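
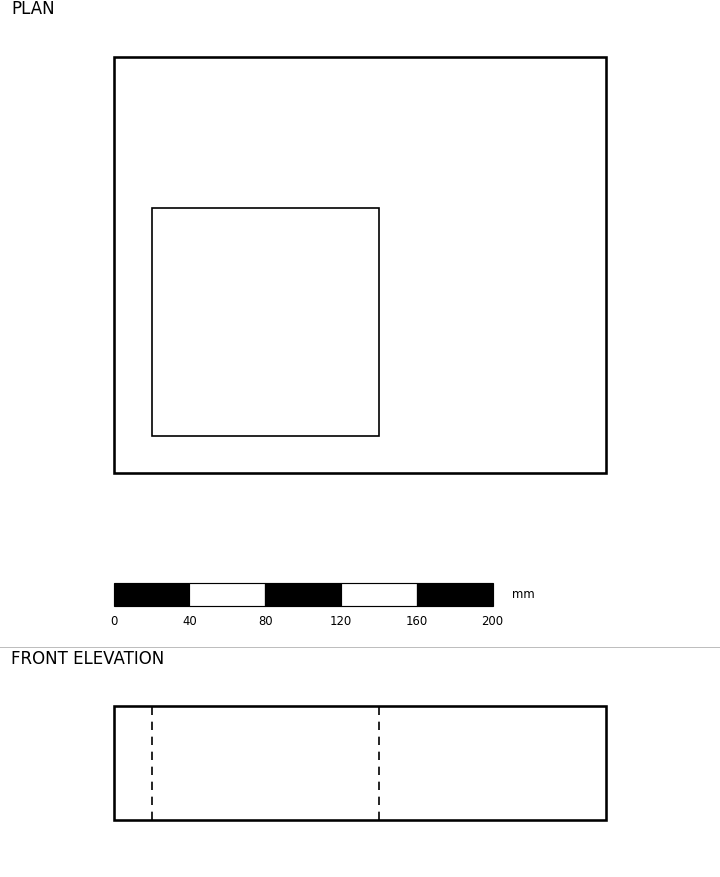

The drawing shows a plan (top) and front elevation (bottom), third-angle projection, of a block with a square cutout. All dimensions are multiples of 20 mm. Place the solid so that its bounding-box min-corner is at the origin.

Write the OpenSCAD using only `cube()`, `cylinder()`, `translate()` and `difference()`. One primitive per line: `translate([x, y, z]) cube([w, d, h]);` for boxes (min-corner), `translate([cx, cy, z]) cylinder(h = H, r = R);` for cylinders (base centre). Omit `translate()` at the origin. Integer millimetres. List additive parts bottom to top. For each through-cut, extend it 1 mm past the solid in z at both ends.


difference() {
  cube([260, 220, 60]);
  translate([20, 20, -1]) cube([120, 120, 62]);
}


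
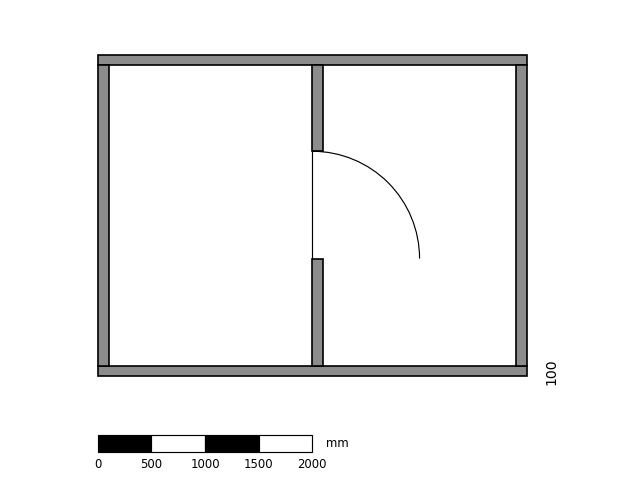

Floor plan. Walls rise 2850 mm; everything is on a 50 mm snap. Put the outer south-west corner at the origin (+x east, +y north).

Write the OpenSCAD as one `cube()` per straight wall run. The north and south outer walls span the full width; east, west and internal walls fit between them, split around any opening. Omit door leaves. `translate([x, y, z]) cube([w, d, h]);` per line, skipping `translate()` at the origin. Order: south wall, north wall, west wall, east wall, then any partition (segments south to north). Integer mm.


cube([4000, 100, 2850]);
translate([0, 2900, 0]) cube([4000, 100, 2850]);
translate([0, 100, 0]) cube([100, 2800, 2850]);
translate([3900, 100, 0]) cube([100, 2800, 2850]);
translate([2000, 100, 0]) cube([100, 1000, 2850]);
translate([2000, 2100, 0]) cube([100, 800, 2850]);


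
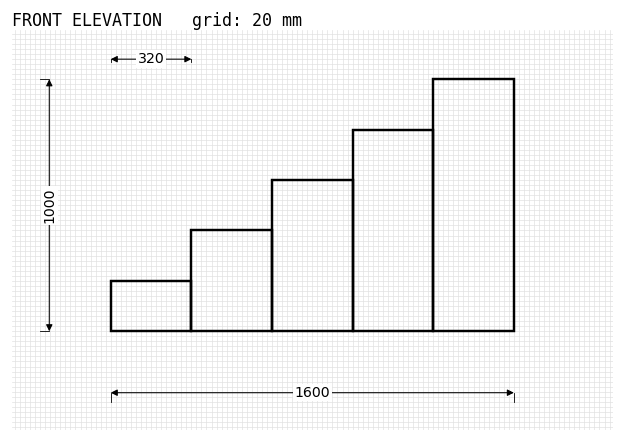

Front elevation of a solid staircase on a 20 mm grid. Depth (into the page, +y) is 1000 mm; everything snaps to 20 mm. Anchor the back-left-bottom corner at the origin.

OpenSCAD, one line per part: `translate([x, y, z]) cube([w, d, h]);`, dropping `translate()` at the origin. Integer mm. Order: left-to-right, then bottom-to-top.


cube([320, 1000, 200]);
translate([320, 0, 0]) cube([320, 1000, 400]);
translate([640, 0, 0]) cube([320, 1000, 600]);
translate([960, 0, 0]) cube([320, 1000, 800]);
translate([1280, 0, 0]) cube([320, 1000, 1000]);


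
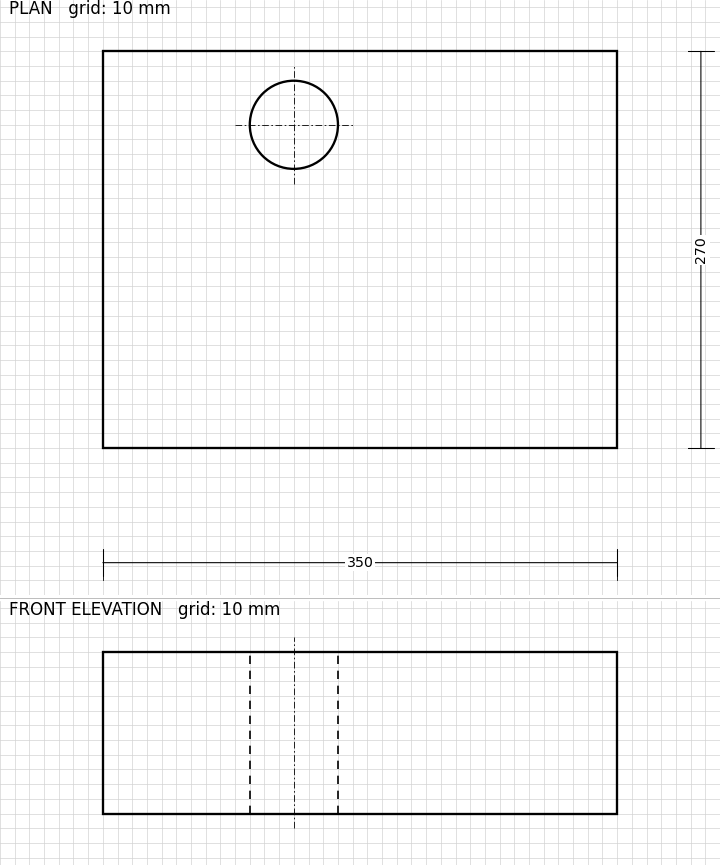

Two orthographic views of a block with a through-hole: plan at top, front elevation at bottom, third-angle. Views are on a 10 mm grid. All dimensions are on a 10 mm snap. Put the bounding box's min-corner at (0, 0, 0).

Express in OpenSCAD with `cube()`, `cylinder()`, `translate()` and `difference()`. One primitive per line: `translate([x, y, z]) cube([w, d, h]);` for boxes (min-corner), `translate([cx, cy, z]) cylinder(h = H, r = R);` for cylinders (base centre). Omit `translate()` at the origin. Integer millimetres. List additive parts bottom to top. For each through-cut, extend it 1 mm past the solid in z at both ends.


difference() {
  cube([350, 270, 110]);
  translate([130, 220, -1]) cylinder(h = 112, r = 30);
}


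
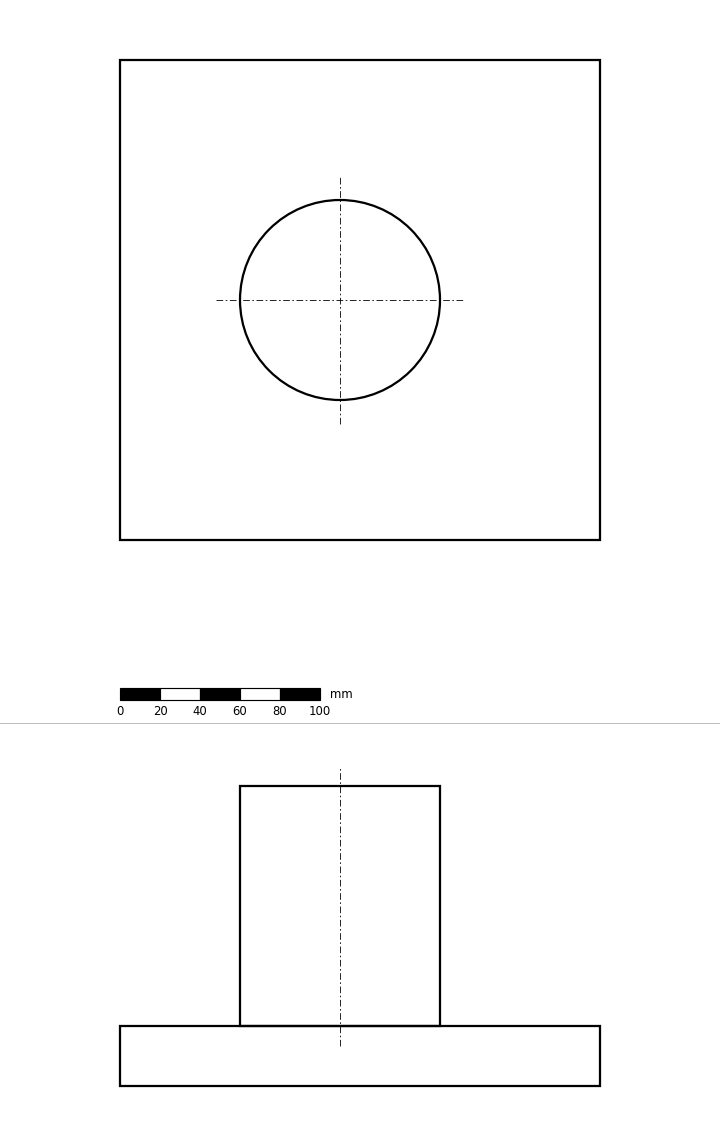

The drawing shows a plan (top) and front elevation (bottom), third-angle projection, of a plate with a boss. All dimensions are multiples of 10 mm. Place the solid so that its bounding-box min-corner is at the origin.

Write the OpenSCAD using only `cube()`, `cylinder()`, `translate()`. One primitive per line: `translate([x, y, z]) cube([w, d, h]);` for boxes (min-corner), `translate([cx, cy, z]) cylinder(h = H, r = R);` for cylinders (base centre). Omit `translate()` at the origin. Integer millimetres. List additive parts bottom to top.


cube([240, 240, 30]);
translate([110, 120, 30]) cylinder(h = 120, r = 50);


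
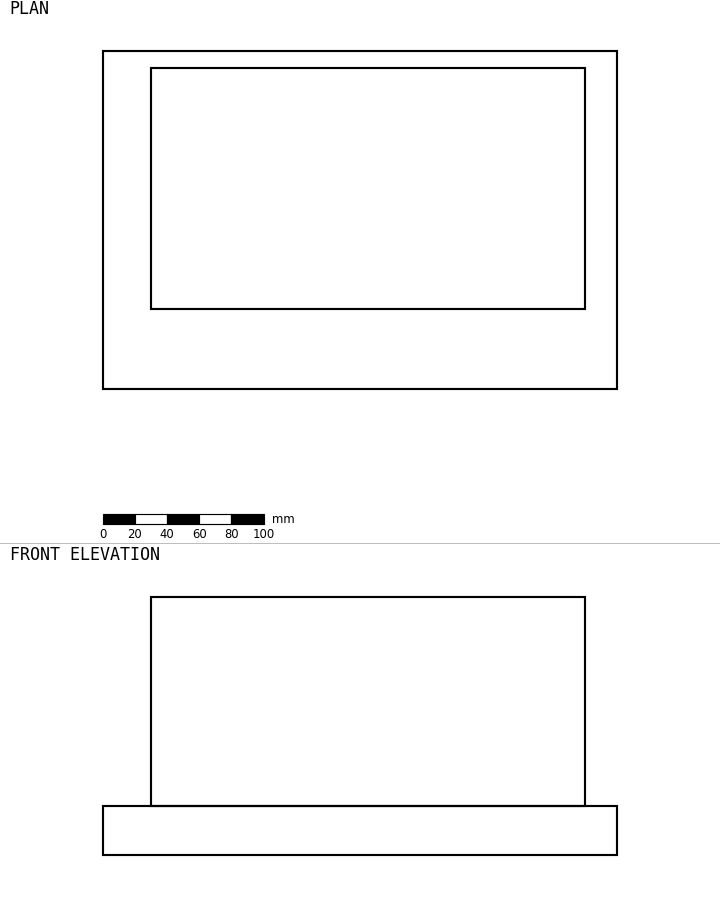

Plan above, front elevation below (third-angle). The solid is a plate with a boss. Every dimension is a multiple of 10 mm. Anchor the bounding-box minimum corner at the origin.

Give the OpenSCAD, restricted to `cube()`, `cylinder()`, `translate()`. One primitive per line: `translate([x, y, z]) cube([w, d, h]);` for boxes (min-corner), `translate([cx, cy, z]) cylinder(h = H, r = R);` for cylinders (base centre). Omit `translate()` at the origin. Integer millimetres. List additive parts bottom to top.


cube([320, 210, 30]);
translate([30, 50, 30]) cube([270, 150, 130]);


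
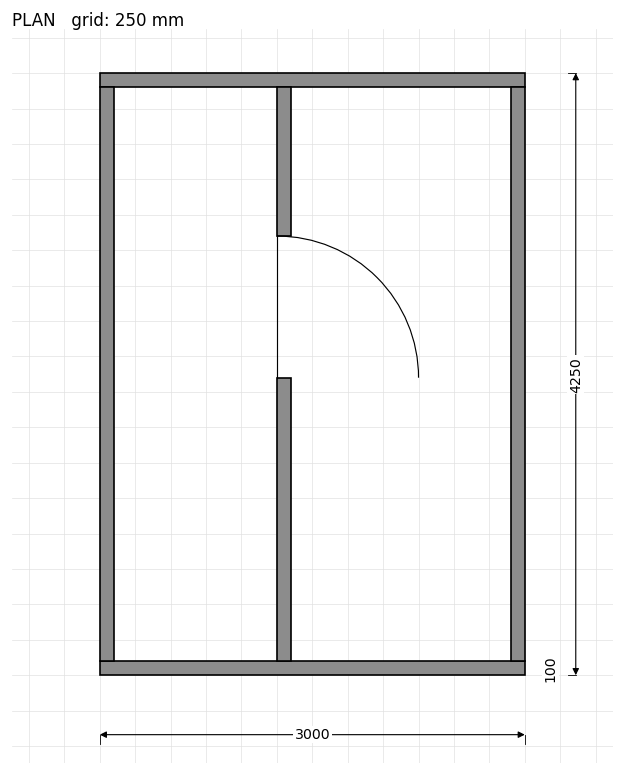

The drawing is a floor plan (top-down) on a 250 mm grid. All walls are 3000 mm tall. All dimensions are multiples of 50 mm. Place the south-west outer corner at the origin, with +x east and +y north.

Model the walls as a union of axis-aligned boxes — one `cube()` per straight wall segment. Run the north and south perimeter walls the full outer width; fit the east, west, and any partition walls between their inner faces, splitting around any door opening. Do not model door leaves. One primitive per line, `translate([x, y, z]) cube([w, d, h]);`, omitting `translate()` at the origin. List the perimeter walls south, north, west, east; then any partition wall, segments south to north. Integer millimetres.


cube([3000, 100, 3000]);
translate([0, 4150, 0]) cube([3000, 100, 3000]);
translate([0, 100, 0]) cube([100, 4050, 3000]);
translate([2900, 100, 0]) cube([100, 4050, 3000]);
translate([1250, 100, 0]) cube([100, 2000, 3000]);
translate([1250, 3100, 0]) cube([100, 1050, 3000]);


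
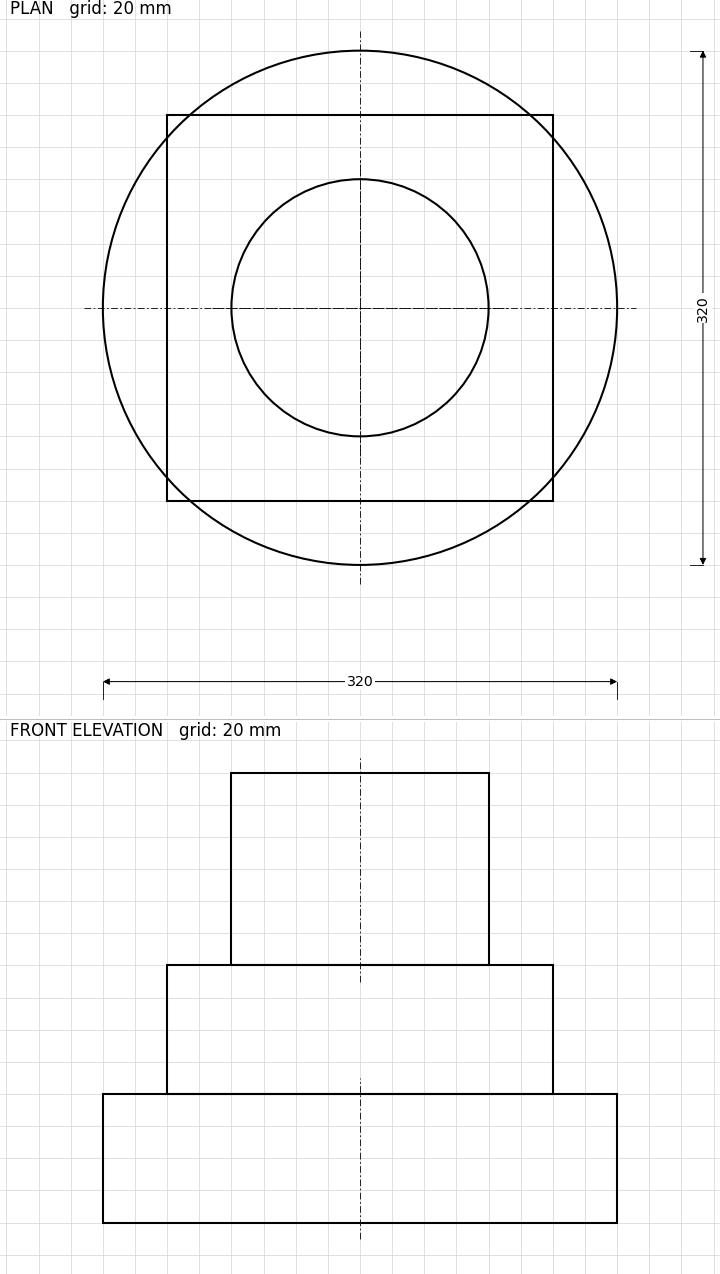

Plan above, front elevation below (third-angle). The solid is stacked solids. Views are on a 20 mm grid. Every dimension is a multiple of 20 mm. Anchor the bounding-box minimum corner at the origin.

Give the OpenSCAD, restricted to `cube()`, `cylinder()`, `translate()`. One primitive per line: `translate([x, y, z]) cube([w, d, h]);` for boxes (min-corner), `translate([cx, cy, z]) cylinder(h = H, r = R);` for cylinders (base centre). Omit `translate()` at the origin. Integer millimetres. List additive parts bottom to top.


translate([160, 160, 0]) cylinder(h = 80, r = 160);
translate([40, 40, 80]) cube([240, 240, 80]);
translate([160, 160, 160]) cylinder(h = 120, r = 80);


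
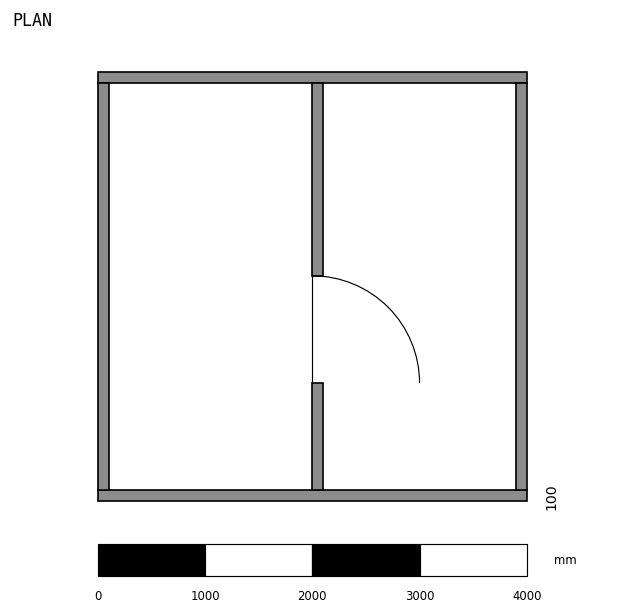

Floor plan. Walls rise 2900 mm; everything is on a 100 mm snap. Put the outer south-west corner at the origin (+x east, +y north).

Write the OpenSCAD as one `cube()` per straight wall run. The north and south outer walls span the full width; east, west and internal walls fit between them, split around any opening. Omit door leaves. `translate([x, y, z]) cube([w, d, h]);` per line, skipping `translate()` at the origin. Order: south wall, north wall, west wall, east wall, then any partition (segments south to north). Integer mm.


cube([4000, 100, 2900]);
translate([0, 3900, 0]) cube([4000, 100, 2900]);
translate([0, 100, 0]) cube([100, 3800, 2900]);
translate([3900, 100, 0]) cube([100, 3800, 2900]);
translate([2000, 100, 0]) cube([100, 1000, 2900]);
translate([2000, 2100, 0]) cube([100, 1800, 2900]);


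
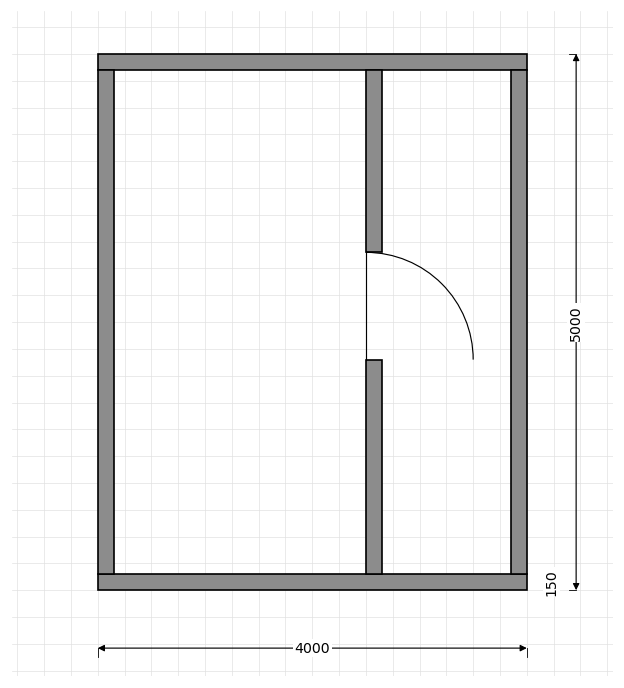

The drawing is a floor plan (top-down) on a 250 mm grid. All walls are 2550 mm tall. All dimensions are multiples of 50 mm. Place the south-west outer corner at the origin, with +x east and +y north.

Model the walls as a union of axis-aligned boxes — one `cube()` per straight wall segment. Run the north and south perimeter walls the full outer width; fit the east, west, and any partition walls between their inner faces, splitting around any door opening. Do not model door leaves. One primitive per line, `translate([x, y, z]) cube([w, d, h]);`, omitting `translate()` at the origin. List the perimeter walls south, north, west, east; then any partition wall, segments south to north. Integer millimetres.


cube([4000, 150, 2550]);
translate([0, 4850, 0]) cube([4000, 150, 2550]);
translate([0, 150, 0]) cube([150, 4700, 2550]);
translate([3850, 150, 0]) cube([150, 4700, 2550]);
translate([2500, 150, 0]) cube([150, 2000, 2550]);
translate([2500, 3150, 0]) cube([150, 1700, 2550]);


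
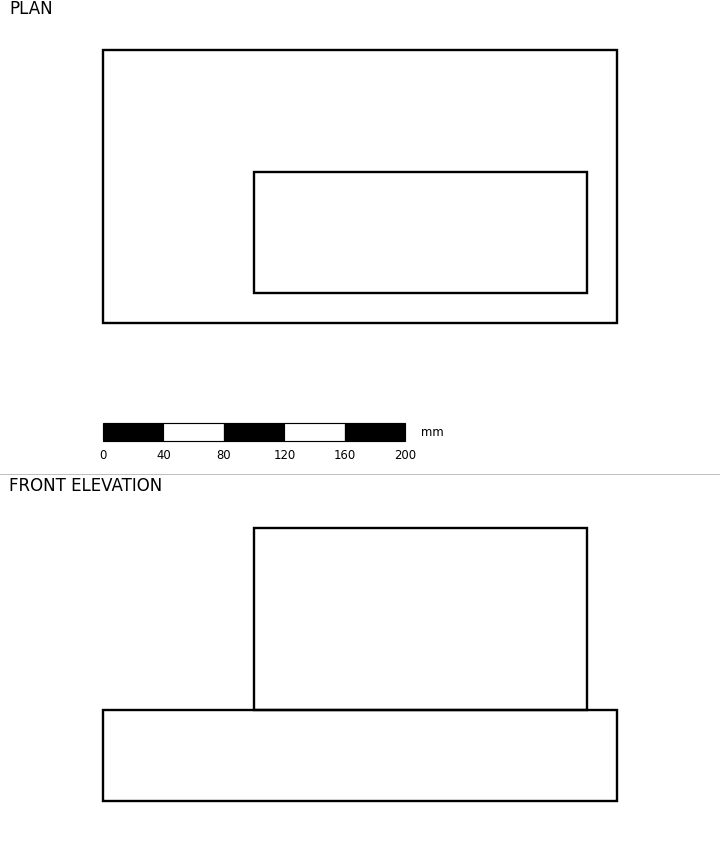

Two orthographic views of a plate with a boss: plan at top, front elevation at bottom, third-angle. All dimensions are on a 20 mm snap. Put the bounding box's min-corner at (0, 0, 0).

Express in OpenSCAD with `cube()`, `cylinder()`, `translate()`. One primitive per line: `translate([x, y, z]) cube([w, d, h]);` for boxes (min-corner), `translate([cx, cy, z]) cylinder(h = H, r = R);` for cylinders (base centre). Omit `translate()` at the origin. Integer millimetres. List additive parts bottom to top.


cube([340, 180, 60]);
translate([100, 20, 60]) cube([220, 80, 120]);


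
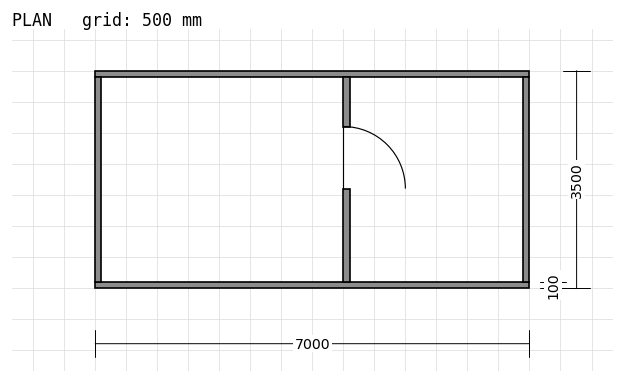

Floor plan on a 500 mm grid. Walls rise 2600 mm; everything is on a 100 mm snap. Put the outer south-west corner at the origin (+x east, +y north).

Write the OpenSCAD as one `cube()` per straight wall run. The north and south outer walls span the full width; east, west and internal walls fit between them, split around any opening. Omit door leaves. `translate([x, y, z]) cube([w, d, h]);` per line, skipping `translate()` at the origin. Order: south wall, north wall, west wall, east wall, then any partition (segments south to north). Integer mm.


cube([7000, 100, 2600]);
translate([0, 3400, 0]) cube([7000, 100, 2600]);
translate([0, 100, 0]) cube([100, 3300, 2600]);
translate([6900, 100, 0]) cube([100, 3300, 2600]);
translate([4000, 100, 0]) cube([100, 1500, 2600]);
translate([4000, 2600, 0]) cube([100, 800, 2600]);


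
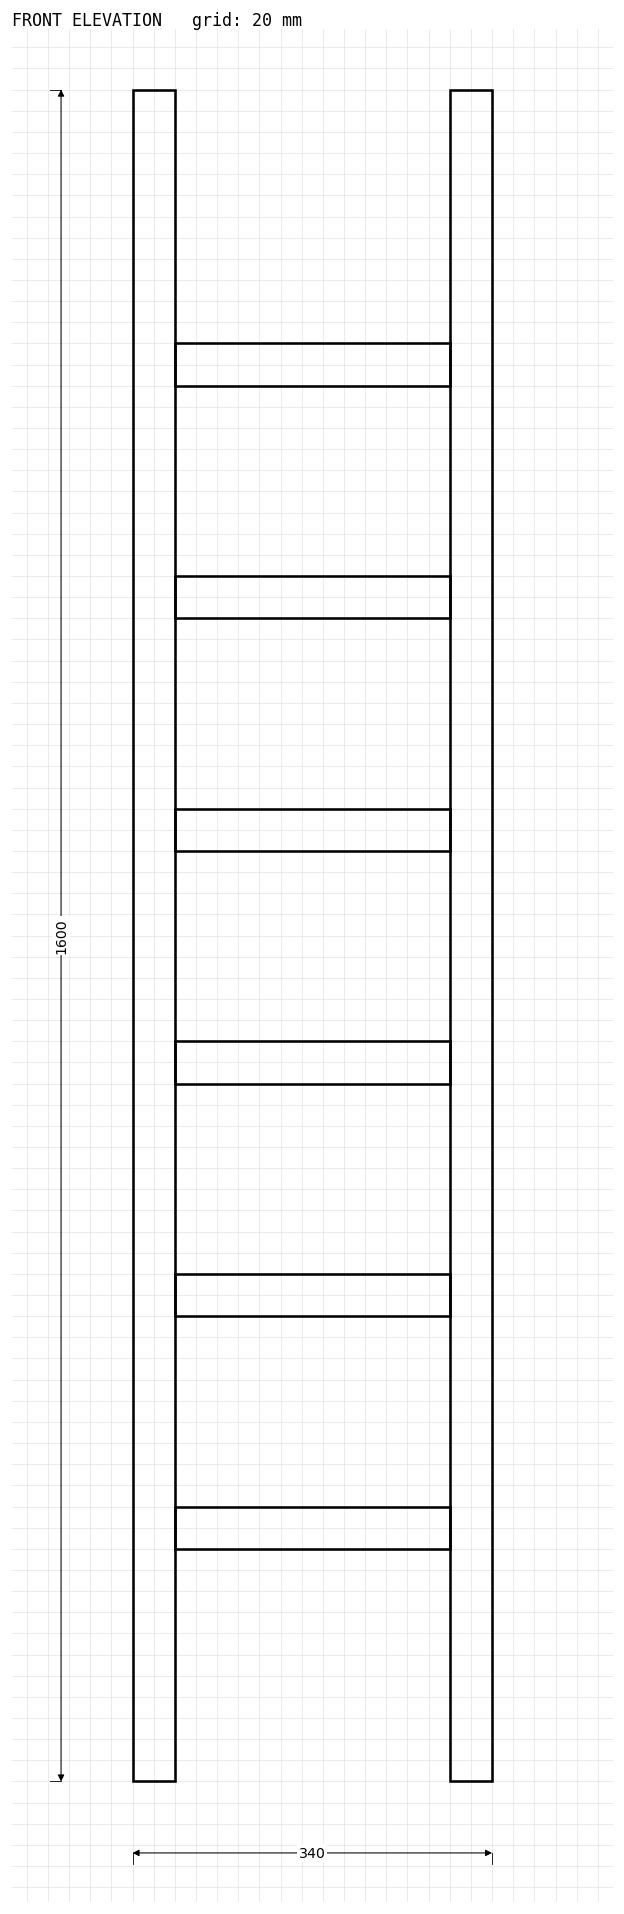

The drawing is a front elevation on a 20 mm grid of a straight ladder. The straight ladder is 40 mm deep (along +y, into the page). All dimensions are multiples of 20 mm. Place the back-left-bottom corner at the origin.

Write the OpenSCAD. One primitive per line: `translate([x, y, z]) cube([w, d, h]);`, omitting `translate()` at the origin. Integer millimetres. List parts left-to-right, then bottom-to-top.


cube([40, 40, 1600]);
translate([40, 0, 220]) cube([260, 40, 40]);
translate([40, 0, 440]) cube([260, 40, 40]);
translate([40, 0, 660]) cube([260, 40, 40]);
translate([40, 0, 880]) cube([260, 40, 40]);
translate([40, 0, 1100]) cube([260, 40, 40]);
translate([40, 0, 1320]) cube([260, 40, 40]);
translate([300, 0, 0]) cube([40, 40, 1600]);


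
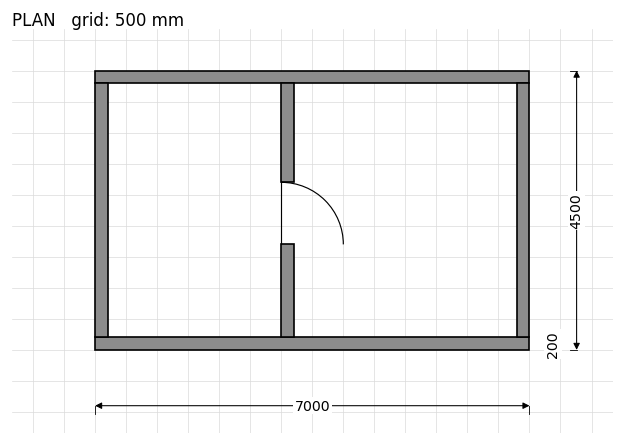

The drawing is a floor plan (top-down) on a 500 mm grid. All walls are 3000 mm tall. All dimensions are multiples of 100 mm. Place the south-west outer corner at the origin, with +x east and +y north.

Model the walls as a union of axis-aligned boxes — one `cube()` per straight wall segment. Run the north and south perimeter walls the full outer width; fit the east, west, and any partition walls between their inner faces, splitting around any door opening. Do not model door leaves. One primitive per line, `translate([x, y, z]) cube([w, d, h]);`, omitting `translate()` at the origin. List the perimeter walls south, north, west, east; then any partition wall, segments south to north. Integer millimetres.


cube([7000, 200, 3000]);
translate([0, 4300, 0]) cube([7000, 200, 3000]);
translate([0, 200, 0]) cube([200, 4100, 3000]);
translate([6800, 200, 0]) cube([200, 4100, 3000]);
translate([3000, 200, 0]) cube([200, 1500, 3000]);
translate([3000, 2700, 0]) cube([200, 1600, 3000]);


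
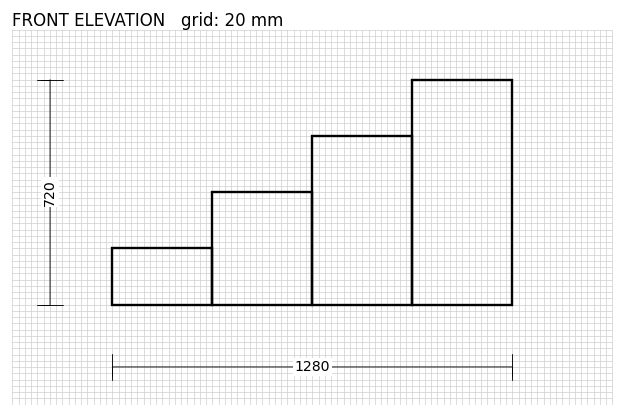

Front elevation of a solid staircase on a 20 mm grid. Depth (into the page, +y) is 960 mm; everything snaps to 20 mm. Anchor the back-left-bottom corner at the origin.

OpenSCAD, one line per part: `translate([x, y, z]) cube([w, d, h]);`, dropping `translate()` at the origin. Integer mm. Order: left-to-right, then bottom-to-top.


cube([320, 960, 180]);
translate([320, 0, 0]) cube([320, 960, 360]);
translate([640, 0, 0]) cube([320, 960, 540]);
translate([960, 0, 0]) cube([320, 960, 720]);


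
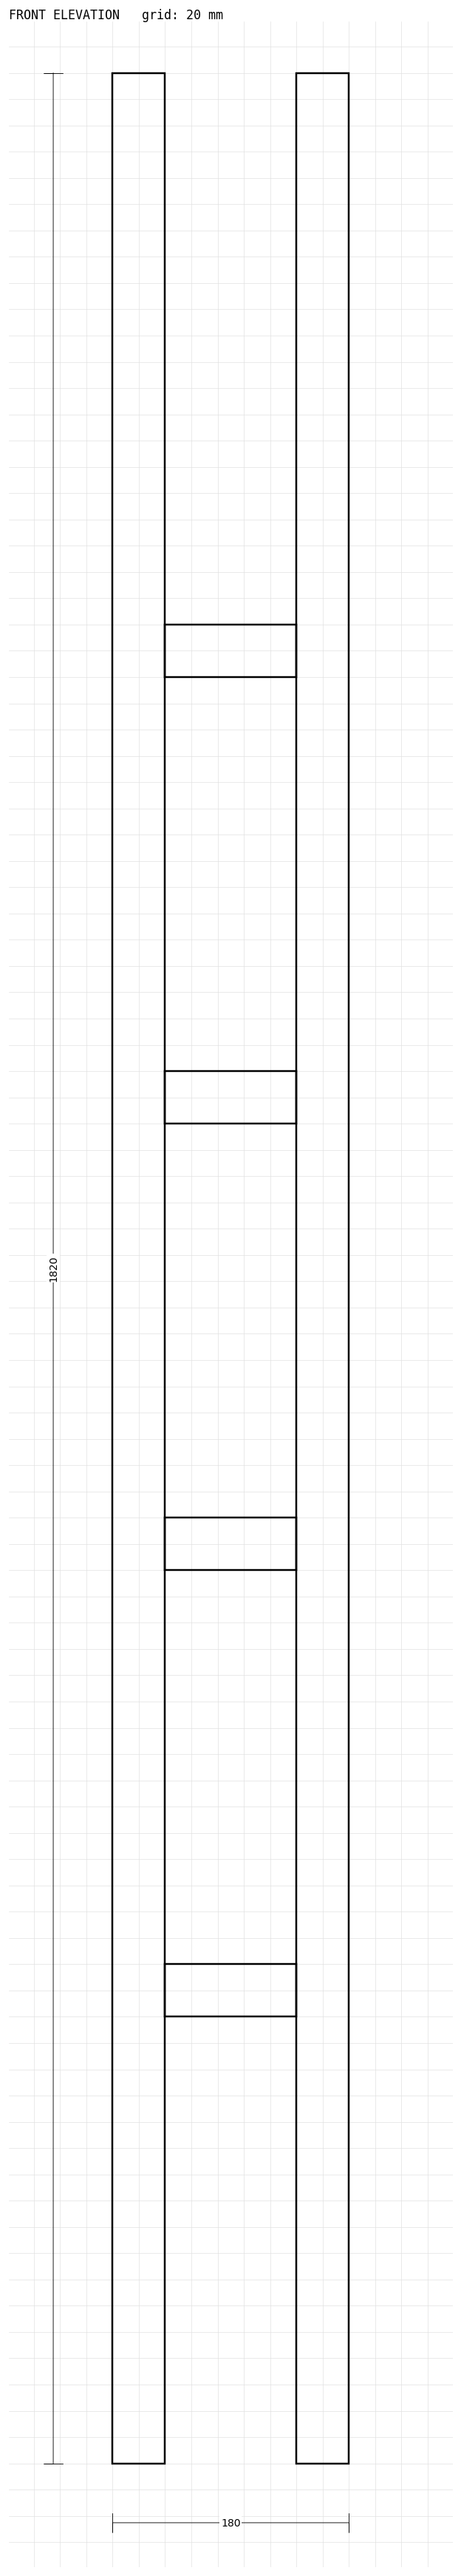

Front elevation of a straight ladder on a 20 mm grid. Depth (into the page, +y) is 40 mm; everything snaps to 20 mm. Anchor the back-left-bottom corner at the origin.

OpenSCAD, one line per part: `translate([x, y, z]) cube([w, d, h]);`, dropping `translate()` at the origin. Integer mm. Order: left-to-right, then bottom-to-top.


cube([40, 40, 1820]);
translate([40, 0, 340]) cube([100, 40, 40]);
translate([40, 0, 680]) cube([100, 40, 40]);
translate([40, 0, 1020]) cube([100, 40, 40]);
translate([40, 0, 1360]) cube([100, 40, 40]);
translate([140, 0, 0]) cube([40, 40, 1820]);


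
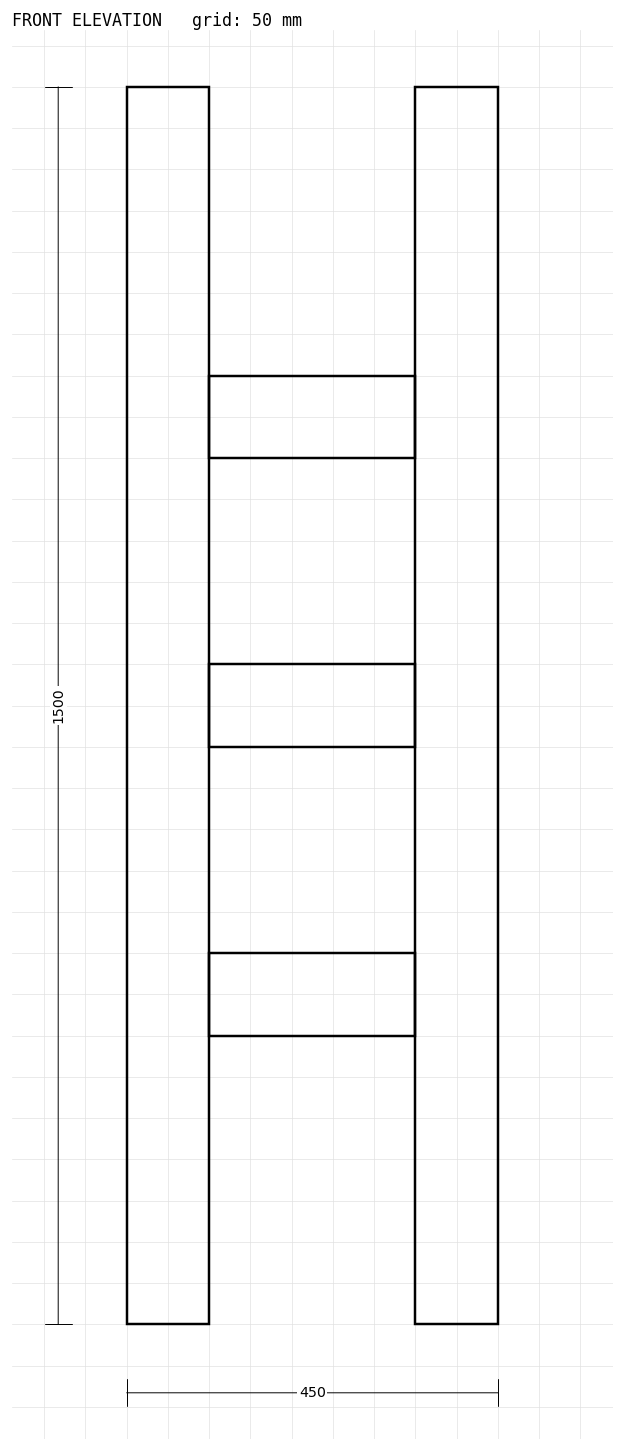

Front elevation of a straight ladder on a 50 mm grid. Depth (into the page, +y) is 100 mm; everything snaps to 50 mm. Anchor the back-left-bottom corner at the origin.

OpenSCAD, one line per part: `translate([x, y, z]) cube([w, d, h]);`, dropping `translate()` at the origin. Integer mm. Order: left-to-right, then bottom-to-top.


cube([100, 100, 1500]);
translate([100, 0, 350]) cube([250, 100, 100]);
translate([100, 0, 700]) cube([250, 100, 100]);
translate([100, 0, 1050]) cube([250, 100, 100]);
translate([350, 0, 0]) cube([100, 100, 1500]);


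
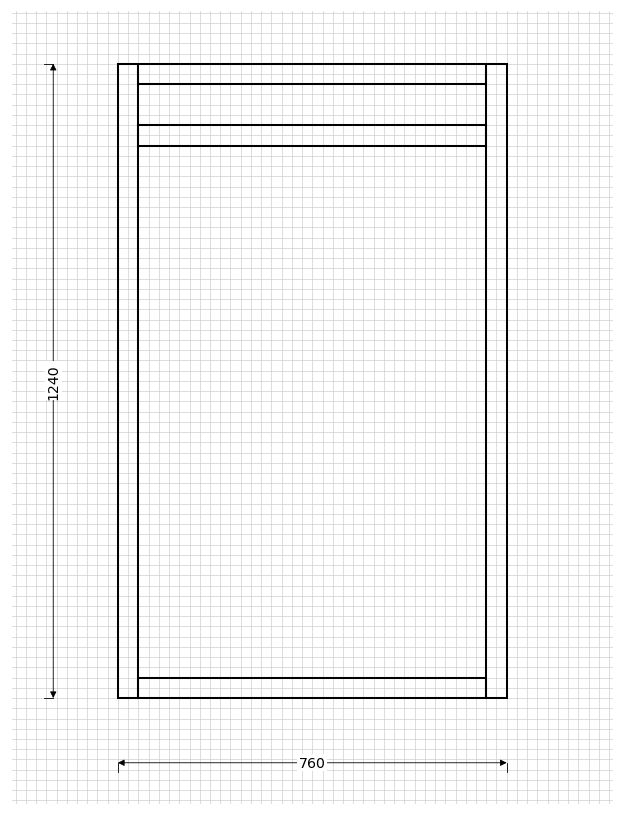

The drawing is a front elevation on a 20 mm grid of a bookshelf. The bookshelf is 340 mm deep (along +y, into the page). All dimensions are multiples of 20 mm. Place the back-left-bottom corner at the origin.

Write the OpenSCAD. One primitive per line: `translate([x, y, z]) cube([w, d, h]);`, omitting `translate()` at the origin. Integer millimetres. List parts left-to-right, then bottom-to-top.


cube([40, 340, 1240]);
translate([40, 0, 0]) cube([680, 340, 40]);
translate([40, 0, 1080]) cube([680, 340, 40]);
translate([40, 0, 1200]) cube([680, 340, 40]);
translate([720, 0, 0]) cube([40, 340, 1240]);


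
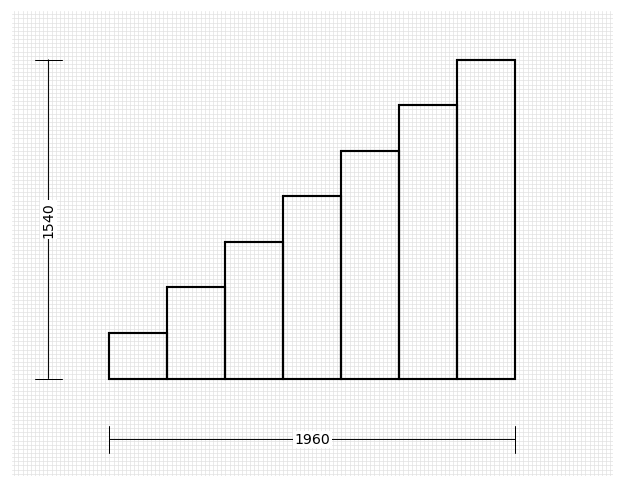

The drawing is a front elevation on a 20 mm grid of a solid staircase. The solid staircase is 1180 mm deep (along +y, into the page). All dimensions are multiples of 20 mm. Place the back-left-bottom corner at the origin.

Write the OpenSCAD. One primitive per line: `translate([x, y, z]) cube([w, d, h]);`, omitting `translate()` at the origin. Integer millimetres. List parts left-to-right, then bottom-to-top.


cube([280, 1180, 220]);
translate([280, 0, 0]) cube([280, 1180, 440]);
translate([560, 0, 0]) cube([280, 1180, 660]);
translate([840, 0, 0]) cube([280, 1180, 880]);
translate([1120, 0, 0]) cube([280, 1180, 1100]);
translate([1400, 0, 0]) cube([280, 1180, 1320]);
translate([1680, 0, 0]) cube([280, 1180, 1540]);


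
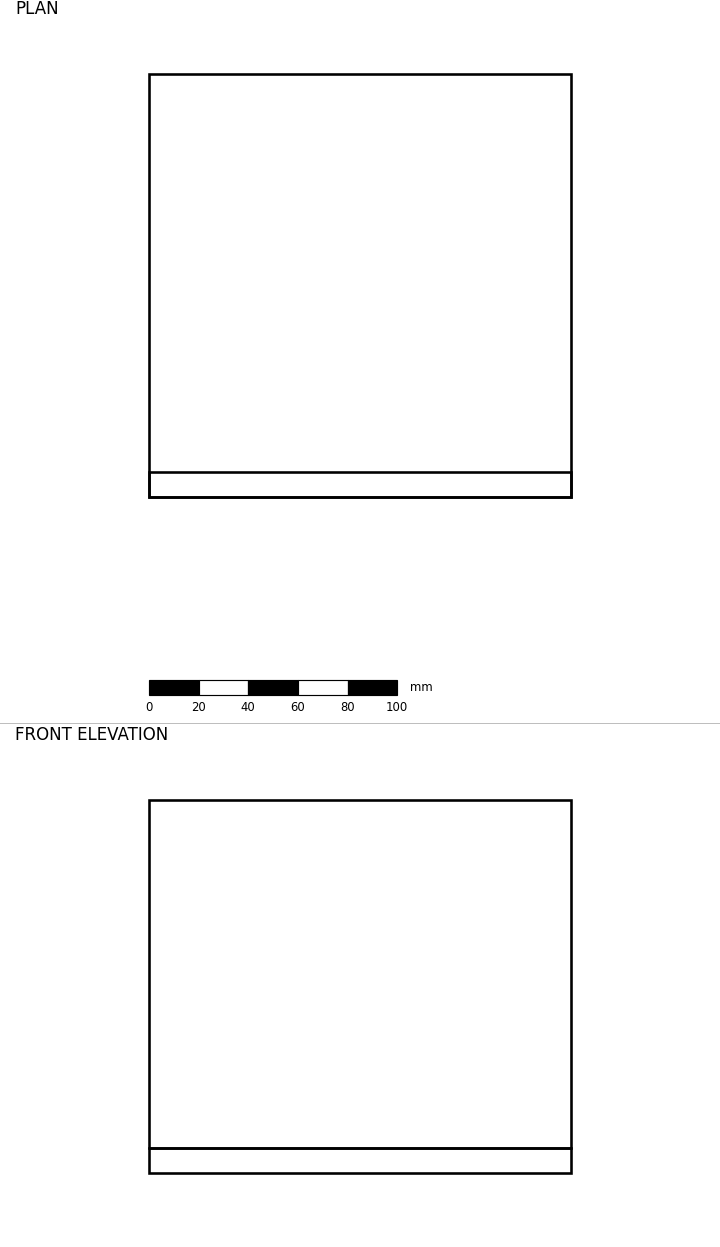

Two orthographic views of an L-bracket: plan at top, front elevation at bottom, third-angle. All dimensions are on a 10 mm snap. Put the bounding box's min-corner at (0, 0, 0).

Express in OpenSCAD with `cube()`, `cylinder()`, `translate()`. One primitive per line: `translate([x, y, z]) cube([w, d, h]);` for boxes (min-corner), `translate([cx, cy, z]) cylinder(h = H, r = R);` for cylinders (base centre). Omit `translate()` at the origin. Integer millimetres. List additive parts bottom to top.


cube([170, 170, 10]);
translate([0, 0, 10]) cube([170, 10, 140]);


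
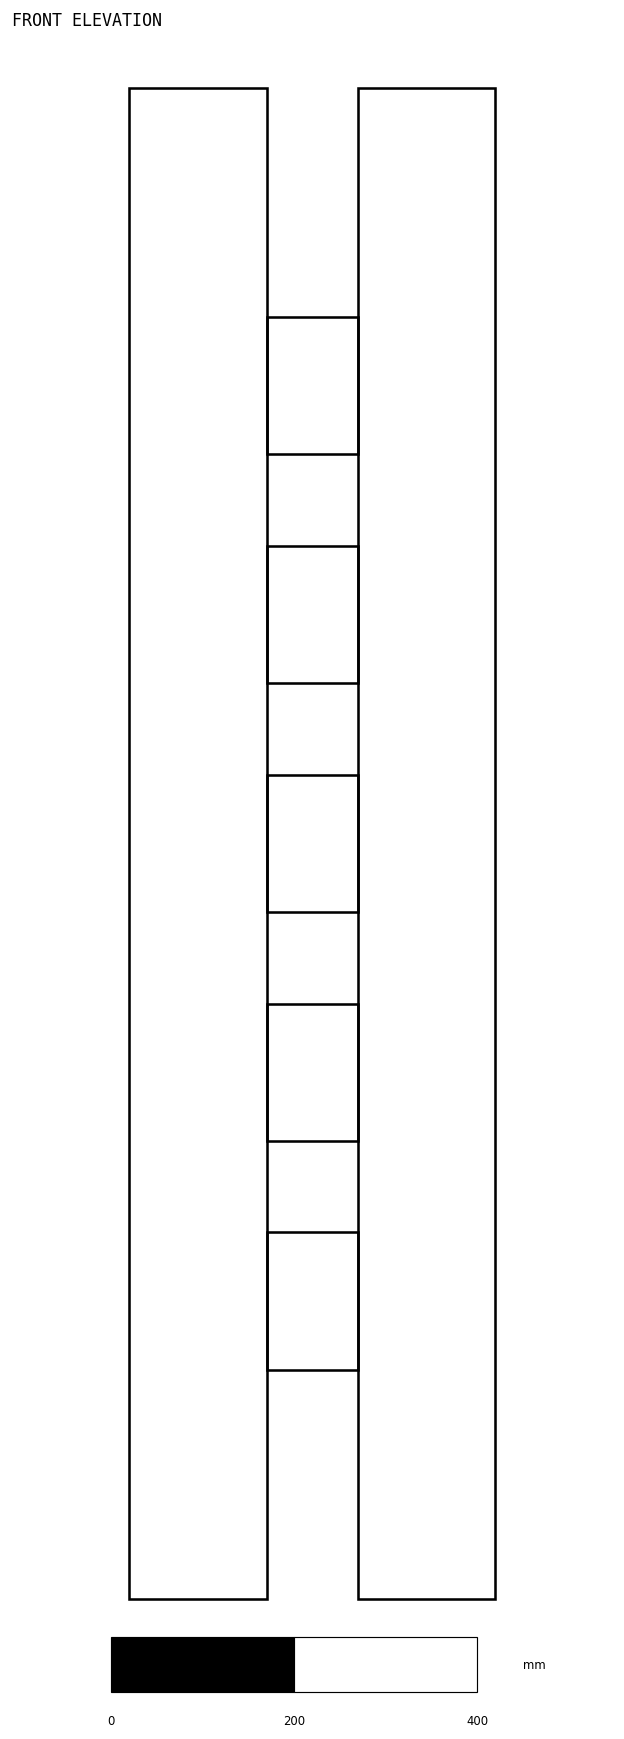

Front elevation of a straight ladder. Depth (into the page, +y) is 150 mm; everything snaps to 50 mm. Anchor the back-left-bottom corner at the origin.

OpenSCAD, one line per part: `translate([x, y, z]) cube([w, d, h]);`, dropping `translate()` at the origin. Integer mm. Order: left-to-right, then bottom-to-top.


cube([150, 150, 1650]);
translate([150, 0, 250]) cube([100, 150, 150]);
translate([150, 0, 500]) cube([100, 150, 150]);
translate([150, 0, 750]) cube([100, 150, 150]);
translate([150, 0, 1000]) cube([100, 150, 150]);
translate([150, 0, 1250]) cube([100, 150, 150]);
translate([250, 0, 0]) cube([150, 150, 1650]);


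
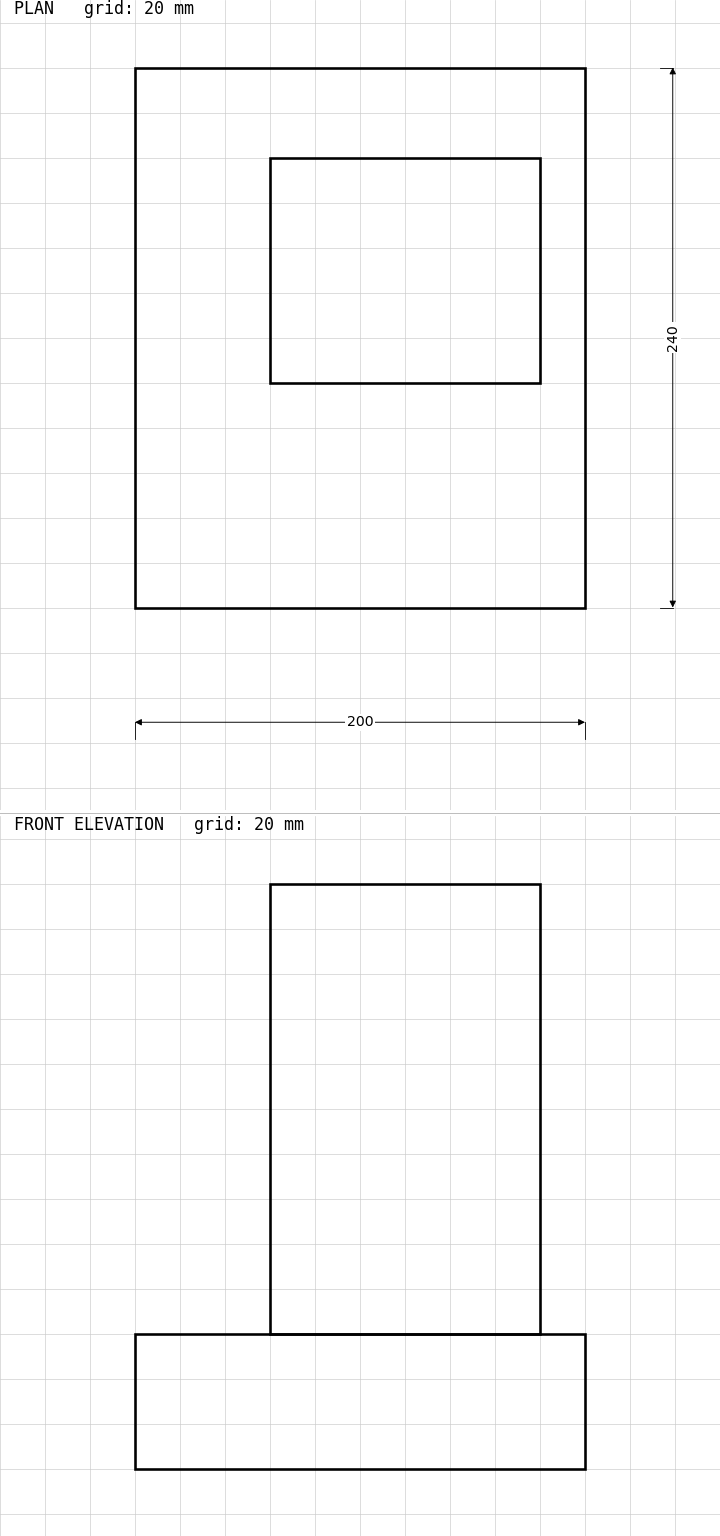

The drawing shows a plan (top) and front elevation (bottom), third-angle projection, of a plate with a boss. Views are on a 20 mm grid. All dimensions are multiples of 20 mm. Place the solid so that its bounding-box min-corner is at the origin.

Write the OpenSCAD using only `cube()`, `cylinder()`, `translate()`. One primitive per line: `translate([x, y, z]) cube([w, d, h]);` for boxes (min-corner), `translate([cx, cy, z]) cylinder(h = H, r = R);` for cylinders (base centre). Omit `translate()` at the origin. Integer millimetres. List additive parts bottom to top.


cube([200, 240, 60]);
translate([60, 100, 60]) cube([120, 100, 200]);


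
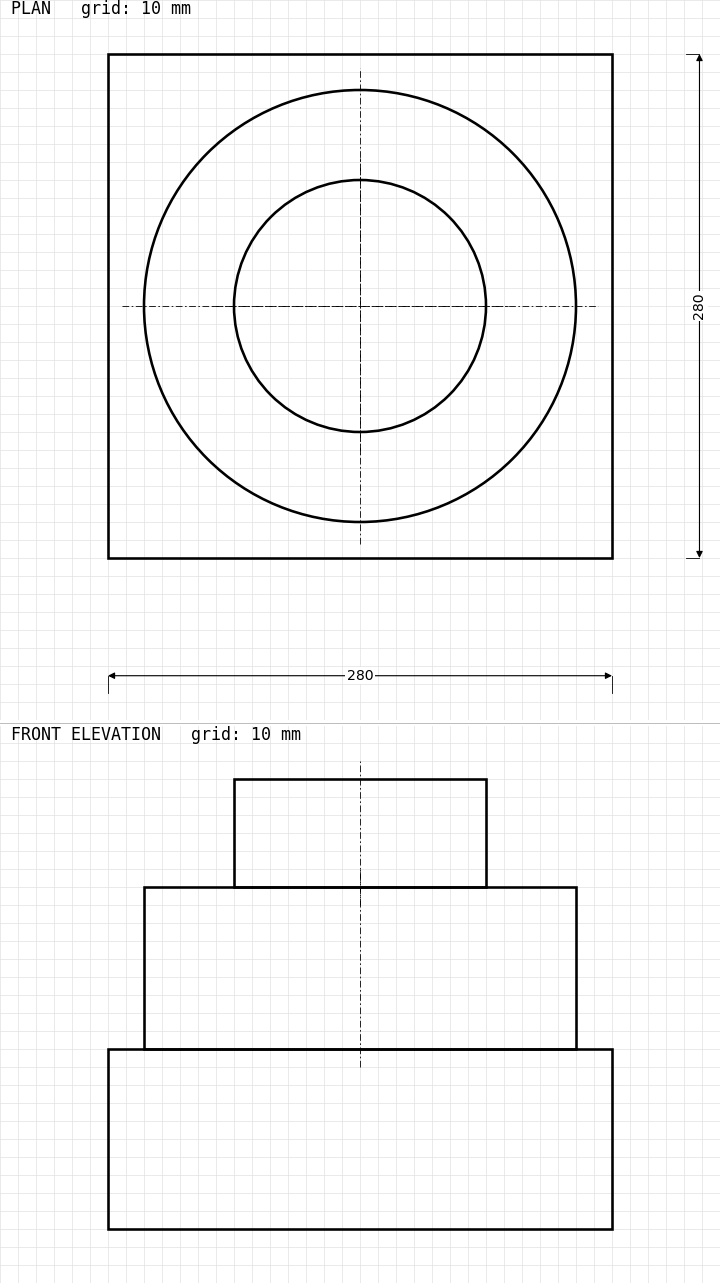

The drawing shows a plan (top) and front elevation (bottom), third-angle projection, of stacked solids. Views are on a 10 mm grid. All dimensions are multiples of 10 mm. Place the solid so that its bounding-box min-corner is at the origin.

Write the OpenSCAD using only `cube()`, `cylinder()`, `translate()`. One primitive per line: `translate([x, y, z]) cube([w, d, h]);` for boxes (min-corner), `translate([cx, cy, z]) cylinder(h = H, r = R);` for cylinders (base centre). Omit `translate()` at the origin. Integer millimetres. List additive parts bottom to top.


cube([280, 280, 100]);
translate([140, 140, 100]) cylinder(h = 90, r = 120);
translate([140, 140, 190]) cylinder(h = 60, r = 70);


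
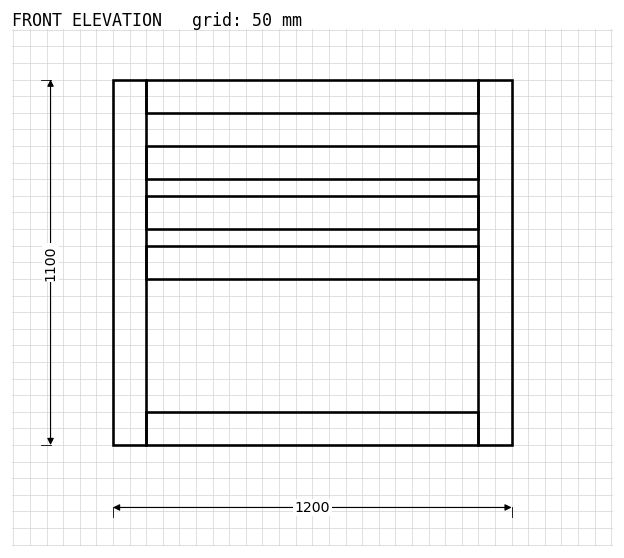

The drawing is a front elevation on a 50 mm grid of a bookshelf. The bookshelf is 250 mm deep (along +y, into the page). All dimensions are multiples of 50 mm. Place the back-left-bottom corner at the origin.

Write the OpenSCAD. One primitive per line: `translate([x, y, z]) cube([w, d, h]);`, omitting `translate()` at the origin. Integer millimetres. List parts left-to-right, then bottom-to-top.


cube([100, 250, 1100]);
translate([100, 0, 0]) cube([1000, 250, 100]);
translate([100, 0, 500]) cube([1000, 250, 100]);
translate([100, 0, 650]) cube([1000, 250, 100]);
translate([100, 0, 800]) cube([1000, 250, 100]);
translate([100, 0, 1000]) cube([1000, 250, 100]);
translate([1100, 0, 0]) cube([100, 250, 1100]);


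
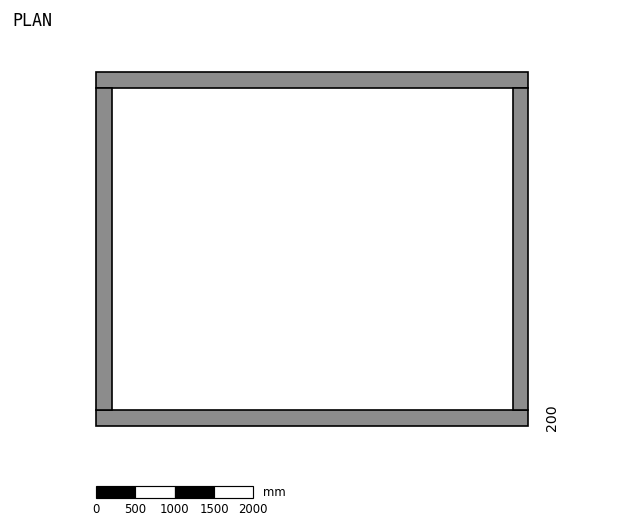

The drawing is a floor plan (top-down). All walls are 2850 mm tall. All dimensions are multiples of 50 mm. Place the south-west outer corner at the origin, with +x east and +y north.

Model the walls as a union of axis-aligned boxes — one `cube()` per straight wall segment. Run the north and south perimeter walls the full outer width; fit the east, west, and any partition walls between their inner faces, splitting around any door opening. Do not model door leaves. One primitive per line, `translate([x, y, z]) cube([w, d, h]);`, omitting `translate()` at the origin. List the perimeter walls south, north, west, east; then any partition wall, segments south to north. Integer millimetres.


cube([5500, 200, 2850]);
translate([0, 4300, 0]) cube([5500, 200, 2850]);
translate([0, 200, 0]) cube([200, 4100, 2850]);
translate([5300, 200, 0]) cube([200, 4100, 2850]);


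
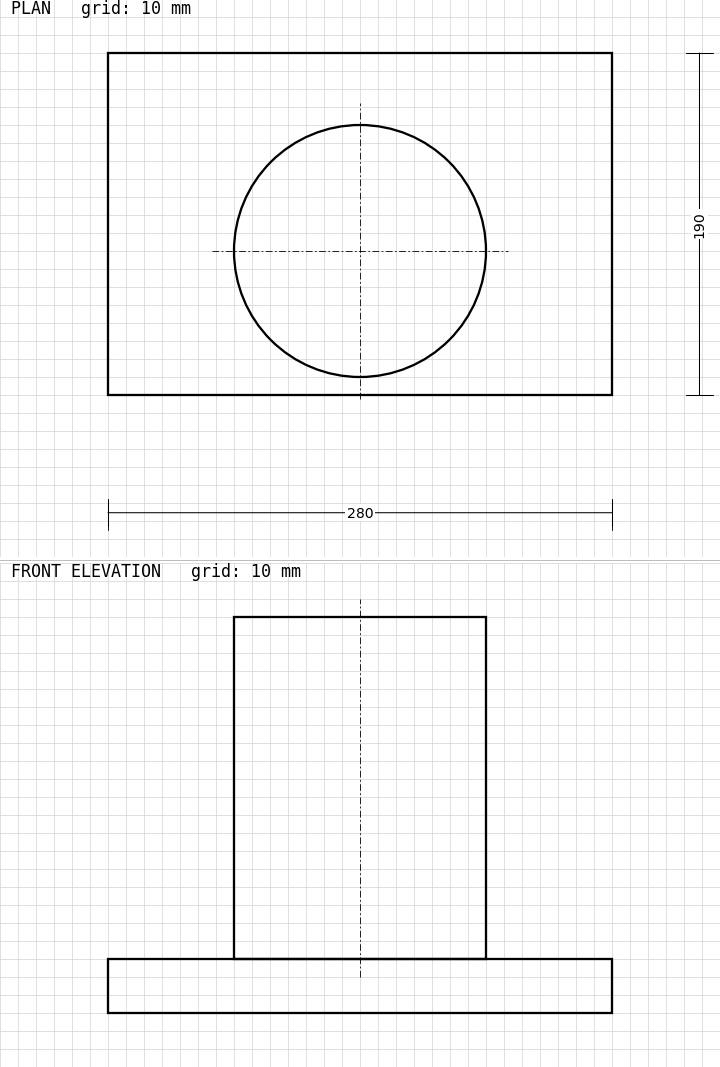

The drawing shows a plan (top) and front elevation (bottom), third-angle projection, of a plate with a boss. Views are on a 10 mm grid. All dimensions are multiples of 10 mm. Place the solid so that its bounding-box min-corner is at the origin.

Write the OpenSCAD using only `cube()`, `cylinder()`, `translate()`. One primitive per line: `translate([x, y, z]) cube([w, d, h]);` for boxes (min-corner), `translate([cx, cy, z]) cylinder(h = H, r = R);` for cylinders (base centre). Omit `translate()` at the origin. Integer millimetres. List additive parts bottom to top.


cube([280, 190, 30]);
translate([140, 80, 30]) cylinder(h = 190, r = 70);


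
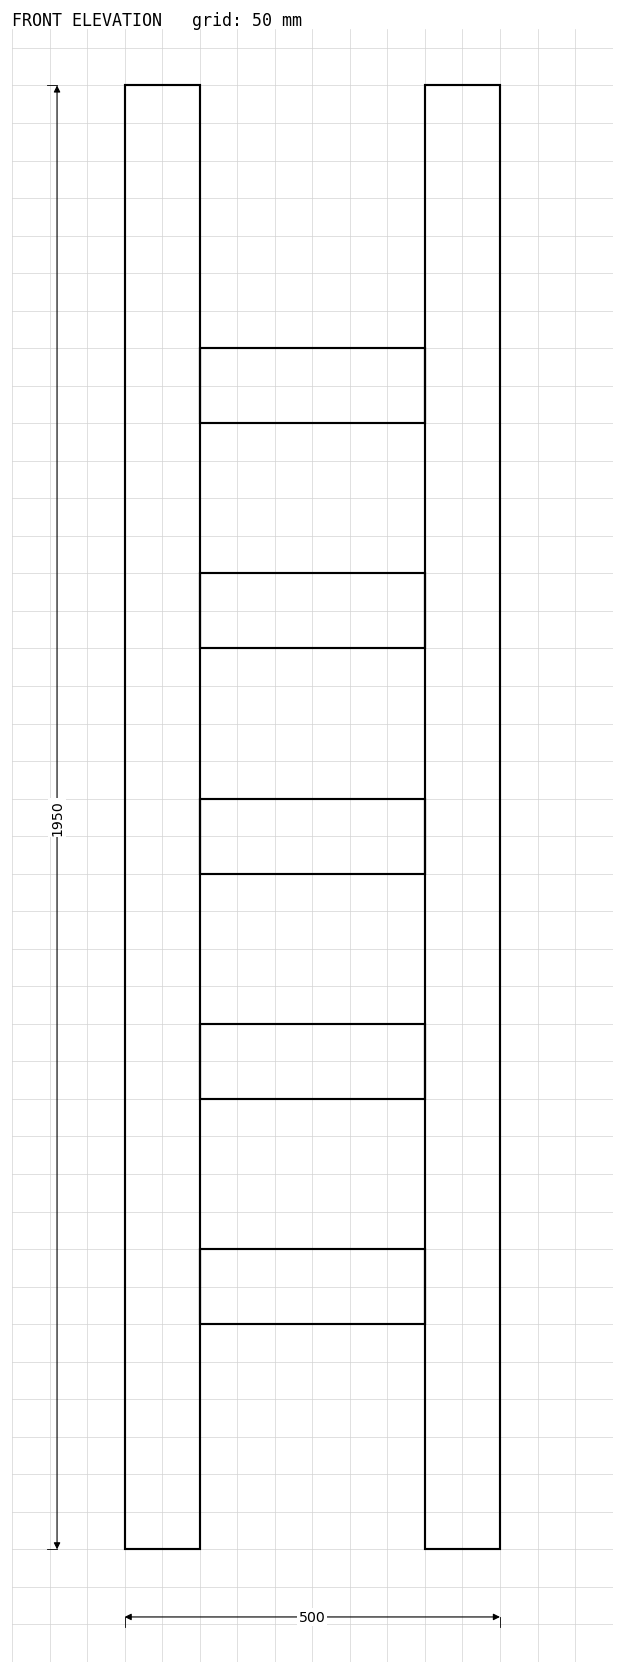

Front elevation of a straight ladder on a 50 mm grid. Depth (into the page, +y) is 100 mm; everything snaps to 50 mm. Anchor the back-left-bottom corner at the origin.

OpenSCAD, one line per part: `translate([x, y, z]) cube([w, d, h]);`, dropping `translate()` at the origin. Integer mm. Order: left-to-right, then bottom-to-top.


cube([100, 100, 1950]);
translate([100, 0, 300]) cube([300, 100, 100]);
translate([100, 0, 600]) cube([300, 100, 100]);
translate([100, 0, 900]) cube([300, 100, 100]);
translate([100, 0, 1200]) cube([300, 100, 100]);
translate([100, 0, 1500]) cube([300, 100, 100]);
translate([400, 0, 0]) cube([100, 100, 1950]);


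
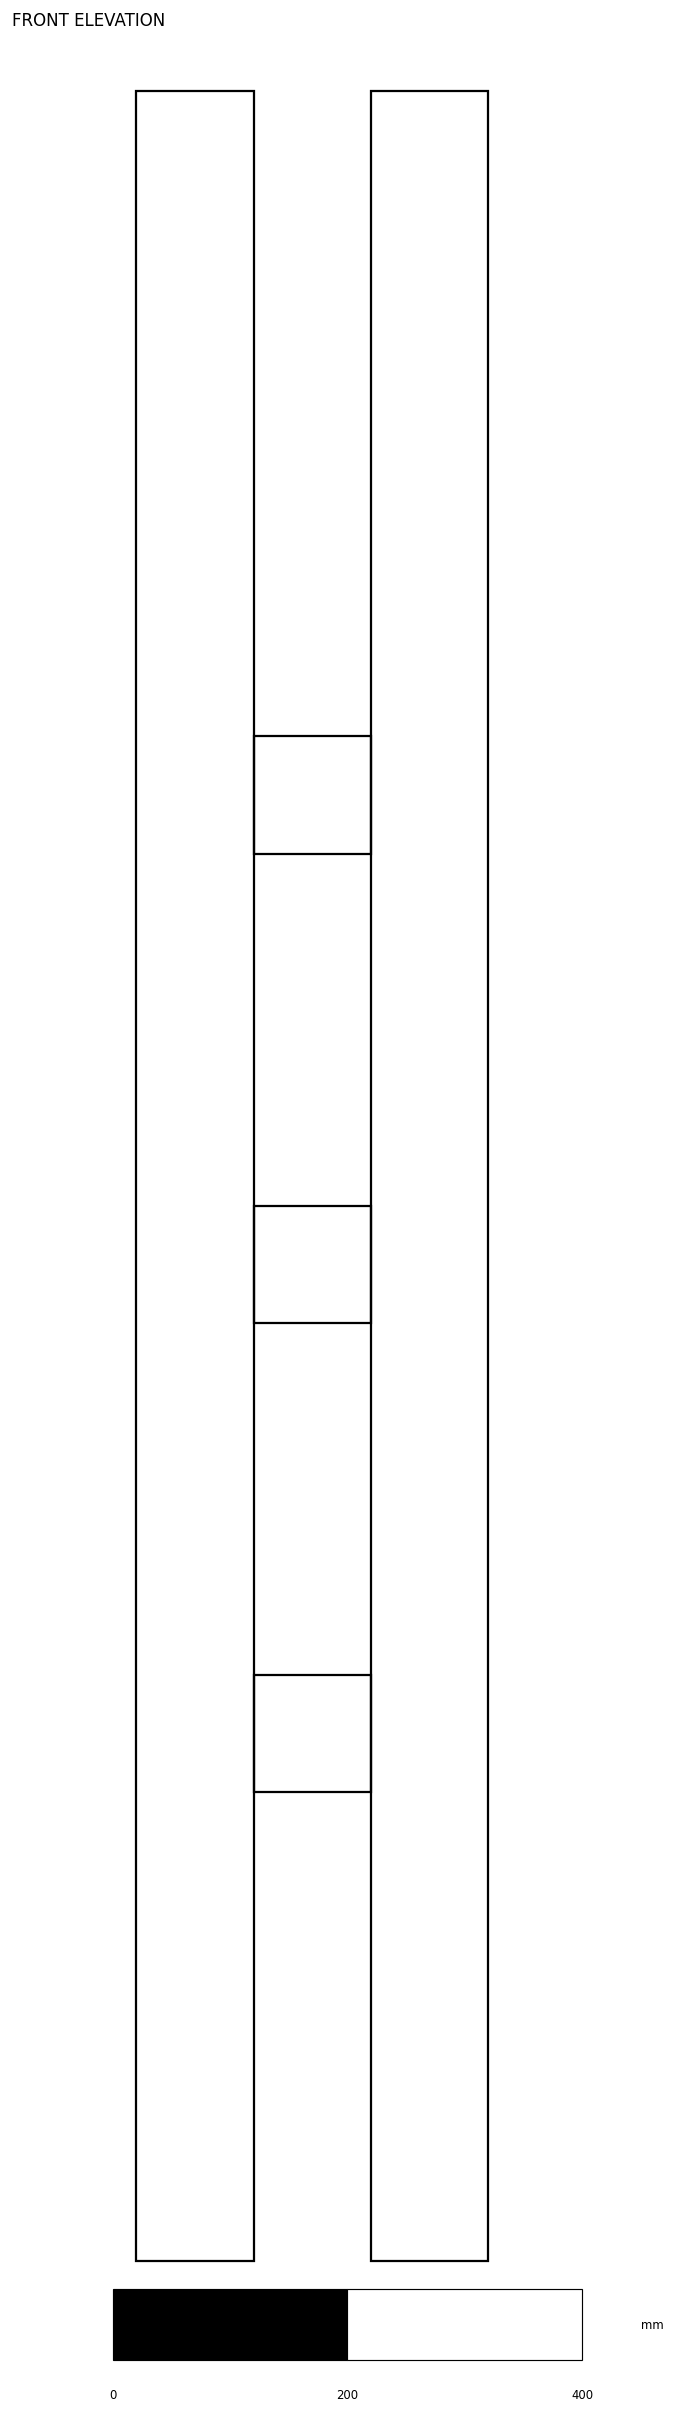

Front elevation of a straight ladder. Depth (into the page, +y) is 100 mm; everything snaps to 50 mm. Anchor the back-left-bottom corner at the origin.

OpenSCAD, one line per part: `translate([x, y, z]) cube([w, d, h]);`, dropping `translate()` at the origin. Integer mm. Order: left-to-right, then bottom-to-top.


cube([100, 100, 1850]);
translate([100, 0, 400]) cube([100, 100, 100]);
translate([100, 0, 800]) cube([100, 100, 100]);
translate([100, 0, 1200]) cube([100, 100, 100]);
translate([200, 0, 0]) cube([100, 100, 1850]);


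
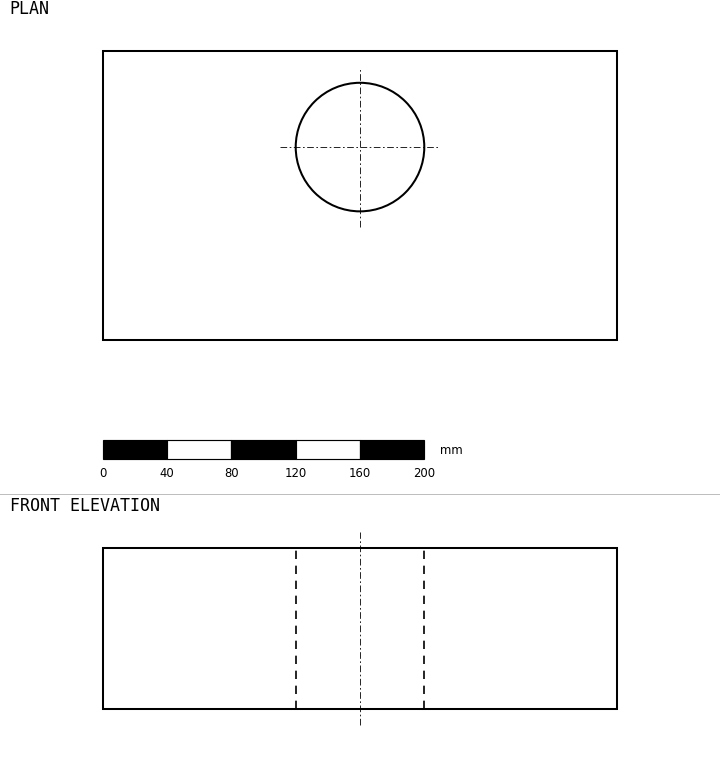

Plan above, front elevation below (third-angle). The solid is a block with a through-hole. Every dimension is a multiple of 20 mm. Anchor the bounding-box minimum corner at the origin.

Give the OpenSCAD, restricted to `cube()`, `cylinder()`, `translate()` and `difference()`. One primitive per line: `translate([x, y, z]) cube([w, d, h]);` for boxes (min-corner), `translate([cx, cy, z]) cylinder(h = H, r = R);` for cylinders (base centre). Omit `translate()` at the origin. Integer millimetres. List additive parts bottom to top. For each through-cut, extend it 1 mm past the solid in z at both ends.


difference() {
  cube([320, 180, 100]);
  translate([160, 120, -1]) cylinder(h = 102, r = 40);
}


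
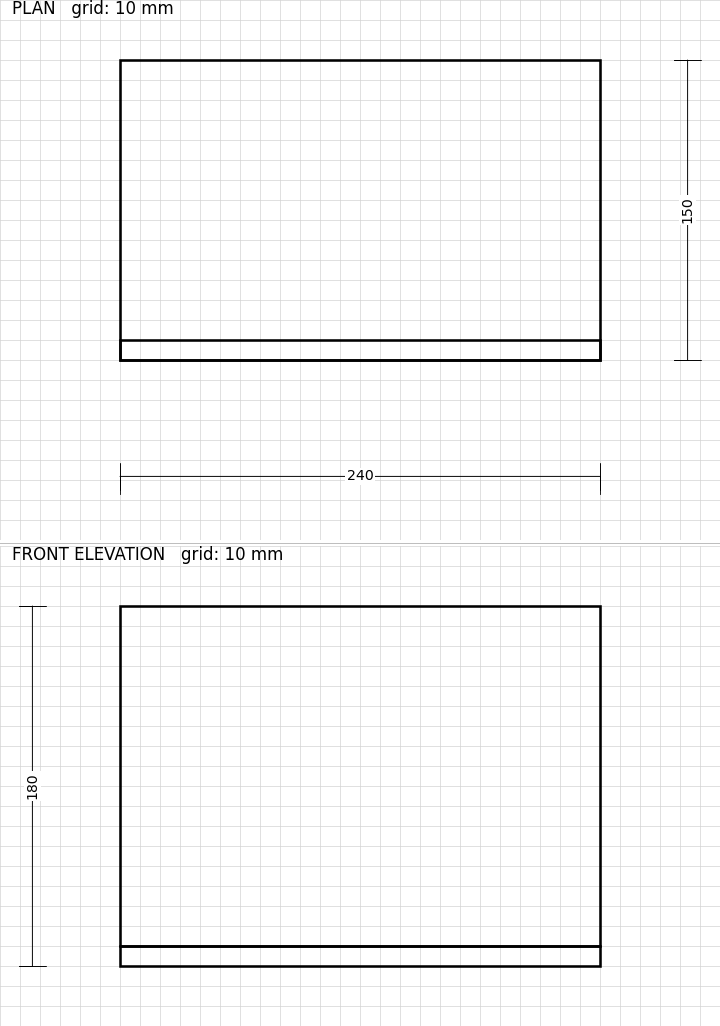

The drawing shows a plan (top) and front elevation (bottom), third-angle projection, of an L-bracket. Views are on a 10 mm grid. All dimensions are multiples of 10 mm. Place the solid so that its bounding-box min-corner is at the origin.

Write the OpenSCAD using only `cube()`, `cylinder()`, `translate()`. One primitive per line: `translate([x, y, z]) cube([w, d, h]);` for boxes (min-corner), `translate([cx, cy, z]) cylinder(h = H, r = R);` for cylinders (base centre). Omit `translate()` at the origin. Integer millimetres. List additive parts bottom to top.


cube([240, 150, 10]);
translate([0, 0, 10]) cube([240, 10, 170]);


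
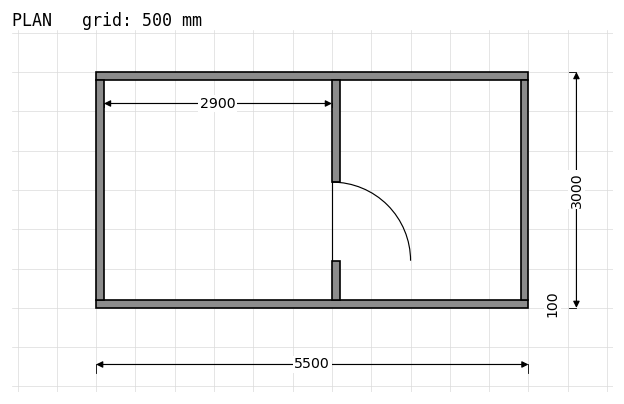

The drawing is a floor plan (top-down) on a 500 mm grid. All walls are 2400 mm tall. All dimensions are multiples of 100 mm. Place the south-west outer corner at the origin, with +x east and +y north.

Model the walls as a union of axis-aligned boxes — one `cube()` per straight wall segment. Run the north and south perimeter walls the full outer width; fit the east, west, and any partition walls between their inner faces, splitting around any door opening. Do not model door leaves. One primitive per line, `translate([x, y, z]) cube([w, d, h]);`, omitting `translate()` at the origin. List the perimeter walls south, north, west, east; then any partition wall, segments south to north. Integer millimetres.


cube([5500, 100, 2400]);
translate([0, 2900, 0]) cube([5500, 100, 2400]);
translate([0, 100, 0]) cube([100, 2800, 2400]);
translate([5400, 100, 0]) cube([100, 2800, 2400]);
translate([3000, 100, 0]) cube([100, 500, 2400]);
translate([3000, 1600, 0]) cube([100, 1300, 2400]);


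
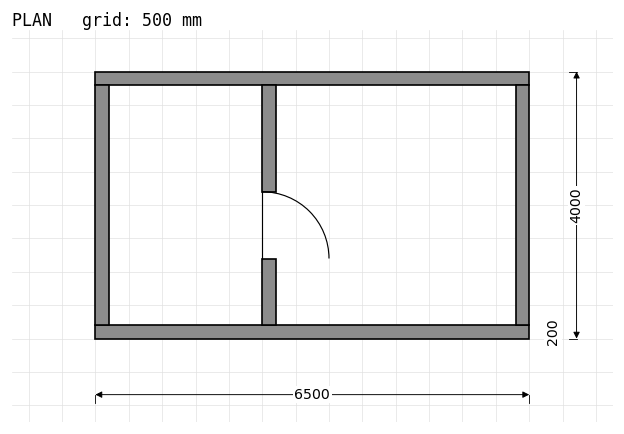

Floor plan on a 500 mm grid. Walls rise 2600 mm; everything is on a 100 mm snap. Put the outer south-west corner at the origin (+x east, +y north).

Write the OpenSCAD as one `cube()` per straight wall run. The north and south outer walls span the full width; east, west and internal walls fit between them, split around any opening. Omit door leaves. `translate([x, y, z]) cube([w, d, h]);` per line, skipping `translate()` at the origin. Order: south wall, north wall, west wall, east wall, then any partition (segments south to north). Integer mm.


cube([6500, 200, 2600]);
translate([0, 3800, 0]) cube([6500, 200, 2600]);
translate([0, 200, 0]) cube([200, 3600, 2600]);
translate([6300, 200, 0]) cube([200, 3600, 2600]);
translate([2500, 200, 0]) cube([200, 1000, 2600]);
translate([2500, 2200, 0]) cube([200, 1600, 2600]);


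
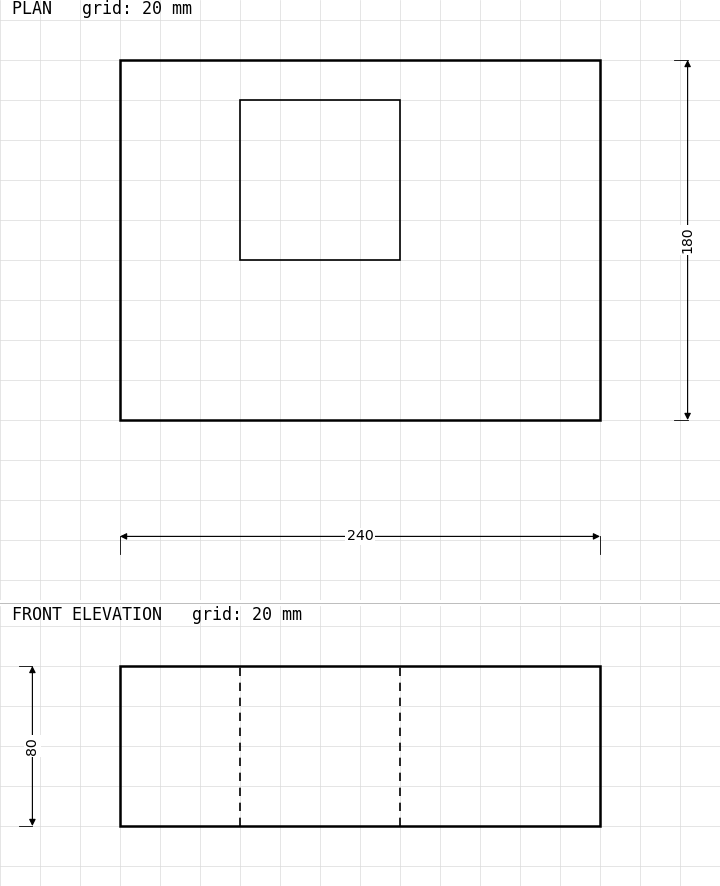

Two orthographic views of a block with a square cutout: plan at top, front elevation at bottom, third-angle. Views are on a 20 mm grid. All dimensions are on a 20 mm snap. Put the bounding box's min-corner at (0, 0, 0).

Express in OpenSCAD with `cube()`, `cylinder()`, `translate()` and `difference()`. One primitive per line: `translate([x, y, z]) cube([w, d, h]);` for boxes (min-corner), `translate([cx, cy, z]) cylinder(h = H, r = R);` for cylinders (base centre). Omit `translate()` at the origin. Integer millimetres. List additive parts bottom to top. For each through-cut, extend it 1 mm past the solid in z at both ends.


difference() {
  cube([240, 180, 80]);
  translate([60, 80, -1]) cube([80, 80, 82]);
}


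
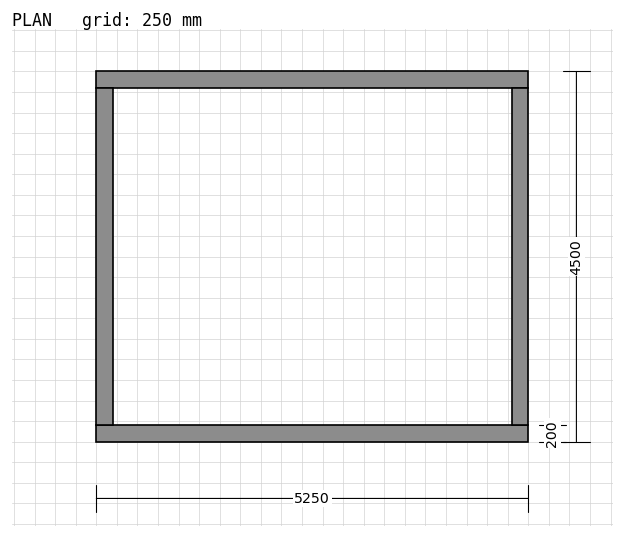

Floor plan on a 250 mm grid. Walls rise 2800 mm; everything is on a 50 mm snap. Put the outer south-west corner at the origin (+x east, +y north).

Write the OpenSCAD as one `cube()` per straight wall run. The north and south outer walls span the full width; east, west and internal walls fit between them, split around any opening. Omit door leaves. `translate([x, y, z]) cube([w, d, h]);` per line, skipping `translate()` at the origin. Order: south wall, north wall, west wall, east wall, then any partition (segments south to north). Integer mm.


cube([5250, 200, 2800]);
translate([0, 4300, 0]) cube([5250, 200, 2800]);
translate([0, 200, 0]) cube([200, 4100, 2800]);
translate([5050, 200, 0]) cube([200, 4100, 2800]);


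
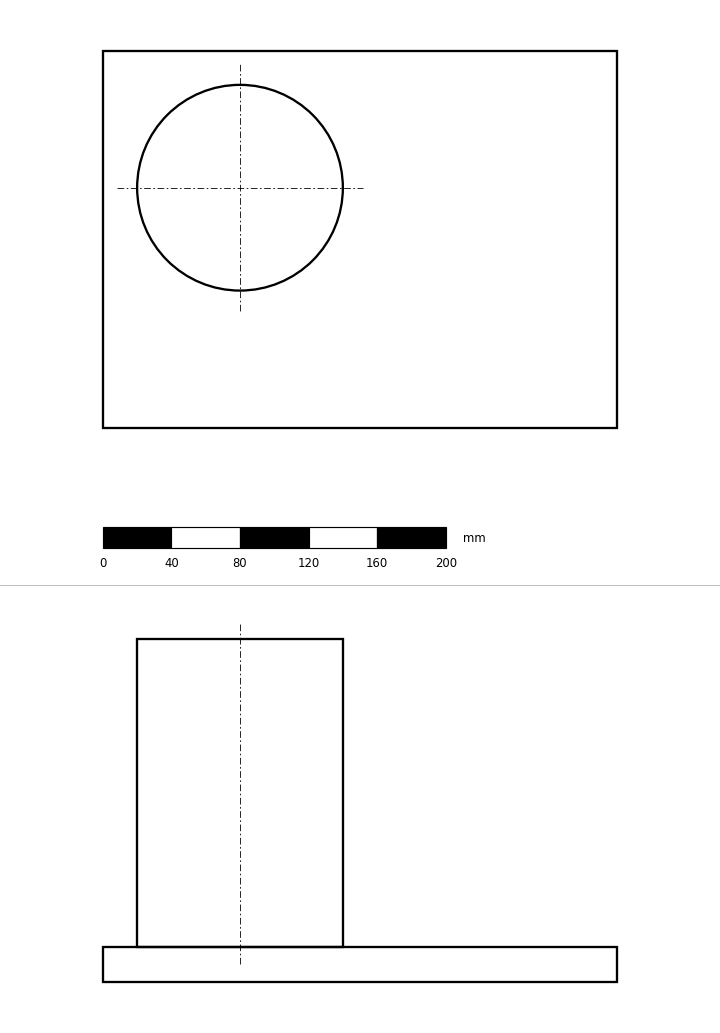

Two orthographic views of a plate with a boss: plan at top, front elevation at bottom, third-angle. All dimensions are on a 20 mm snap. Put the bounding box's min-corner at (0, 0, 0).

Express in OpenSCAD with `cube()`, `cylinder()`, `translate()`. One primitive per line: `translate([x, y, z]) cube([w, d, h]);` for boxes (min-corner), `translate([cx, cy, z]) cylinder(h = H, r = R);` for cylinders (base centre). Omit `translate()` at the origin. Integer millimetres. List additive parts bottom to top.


cube([300, 220, 20]);
translate([80, 140, 20]) cylinder(h = 180, r = 60);
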